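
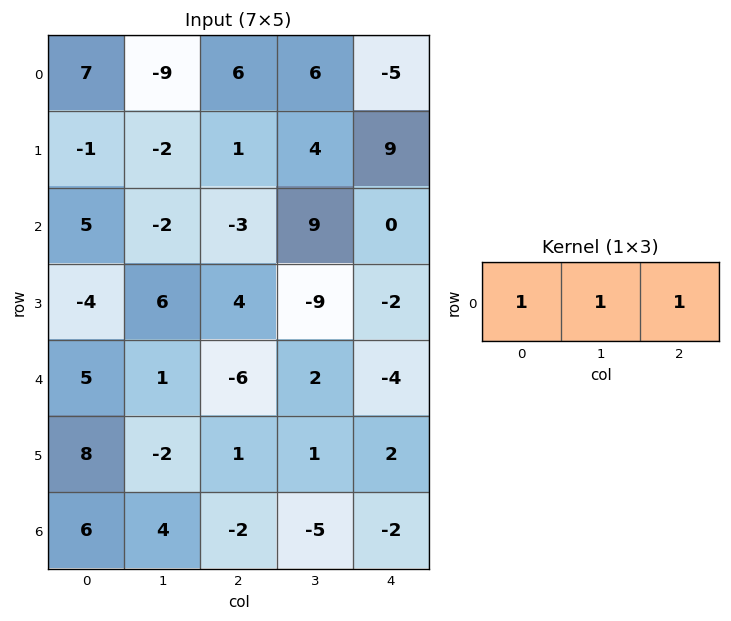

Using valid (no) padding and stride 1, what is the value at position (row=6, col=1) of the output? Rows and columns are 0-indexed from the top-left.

The receptive field on the input at this output position is [4 -2 -5]. Elementwise product with the kernel and sum: 4·1 + -2·1 + -5·1.

-3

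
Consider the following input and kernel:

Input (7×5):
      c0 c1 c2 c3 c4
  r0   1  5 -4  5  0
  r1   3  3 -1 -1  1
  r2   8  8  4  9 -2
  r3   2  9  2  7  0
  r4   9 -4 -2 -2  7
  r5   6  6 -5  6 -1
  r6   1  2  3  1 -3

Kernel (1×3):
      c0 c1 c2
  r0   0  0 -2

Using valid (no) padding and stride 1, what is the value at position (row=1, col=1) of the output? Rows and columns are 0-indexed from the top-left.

2

The receptive field on the input at this output position is [3 -1 -1]. Elementwise product with the kernel and sum: -1·-2.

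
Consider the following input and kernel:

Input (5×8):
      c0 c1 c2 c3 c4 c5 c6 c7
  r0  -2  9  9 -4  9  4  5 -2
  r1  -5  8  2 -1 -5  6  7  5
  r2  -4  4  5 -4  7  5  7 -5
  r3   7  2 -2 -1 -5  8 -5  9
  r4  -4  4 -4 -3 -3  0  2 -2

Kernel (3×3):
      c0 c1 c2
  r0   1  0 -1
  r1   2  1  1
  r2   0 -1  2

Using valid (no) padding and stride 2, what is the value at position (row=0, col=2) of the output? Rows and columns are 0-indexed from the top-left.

16

The receptive field on the input at this output position is [9 4 5 / -5 6 7 / 7 5 7]. Elementwise product with the kernel and sum: 9·1 + 5·-1 + -5·2 + 6·1 + 7·1 + 5·-1 + 7·2.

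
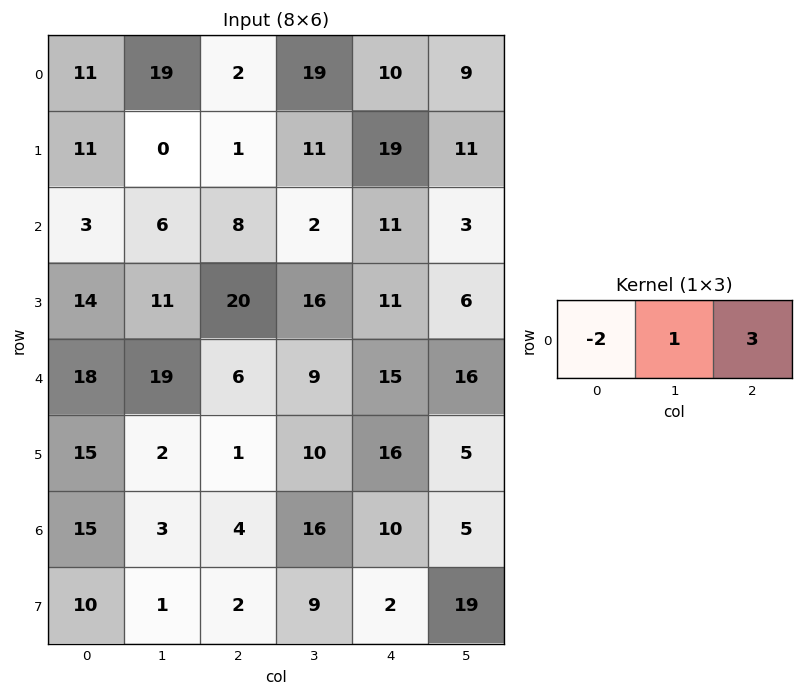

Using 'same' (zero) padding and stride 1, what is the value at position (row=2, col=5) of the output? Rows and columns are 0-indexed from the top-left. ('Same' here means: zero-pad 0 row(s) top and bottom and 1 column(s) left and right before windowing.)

-19

The receptive field on the zero-padded input at this output position is [11 3 0]. Elementwise product with the kernel and sum: 11·-2 + 3·1 + 0·3.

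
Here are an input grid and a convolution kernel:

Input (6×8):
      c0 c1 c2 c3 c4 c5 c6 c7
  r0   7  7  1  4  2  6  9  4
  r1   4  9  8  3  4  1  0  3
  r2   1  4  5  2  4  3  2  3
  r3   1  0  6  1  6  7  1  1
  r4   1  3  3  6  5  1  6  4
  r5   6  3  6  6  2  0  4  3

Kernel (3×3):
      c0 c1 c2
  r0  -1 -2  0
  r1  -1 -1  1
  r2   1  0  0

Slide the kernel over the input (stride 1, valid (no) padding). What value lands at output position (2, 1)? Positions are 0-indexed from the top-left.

The receptive field on the input at this output position is [4 5 2 / 0 6 1 / 3 3 6]. Elementwise product with the kernel and sum: 4·-1 + 5·-2 + 0·-1 + 6·-1 + 1·1 + 3·1.

-16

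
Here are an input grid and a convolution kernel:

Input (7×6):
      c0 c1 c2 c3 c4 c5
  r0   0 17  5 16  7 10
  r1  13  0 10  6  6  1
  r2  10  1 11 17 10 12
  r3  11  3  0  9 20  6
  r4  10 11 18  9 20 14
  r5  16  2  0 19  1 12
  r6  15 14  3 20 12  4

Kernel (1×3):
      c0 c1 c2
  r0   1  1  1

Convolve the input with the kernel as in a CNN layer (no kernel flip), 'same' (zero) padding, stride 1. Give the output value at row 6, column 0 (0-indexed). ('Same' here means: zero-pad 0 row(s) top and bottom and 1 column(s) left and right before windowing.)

29

The receptive field on the zero-padded input at this output position is [0 15 14]. Elementwise product with the kernel and sum: 0·1 + 15·1 + 14·1.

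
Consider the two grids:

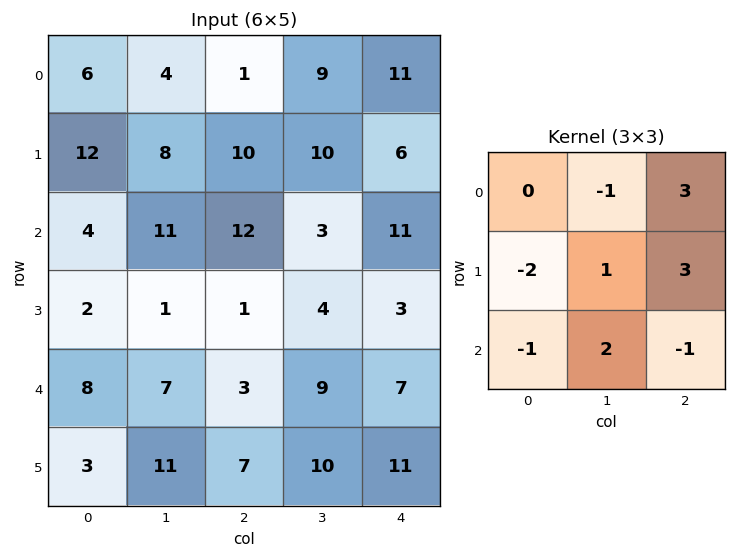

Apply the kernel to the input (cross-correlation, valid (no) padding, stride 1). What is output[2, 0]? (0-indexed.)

The receptive field on the input at this output position is [4 11 12 / 2 1 1 / 8 7 3]. Elementwise product with the kernel and sum: 11·-1 + 12·3 + 2·-2 + 1·1 + 1·3 + 8·-1 + 7·2 + 3·-1.

28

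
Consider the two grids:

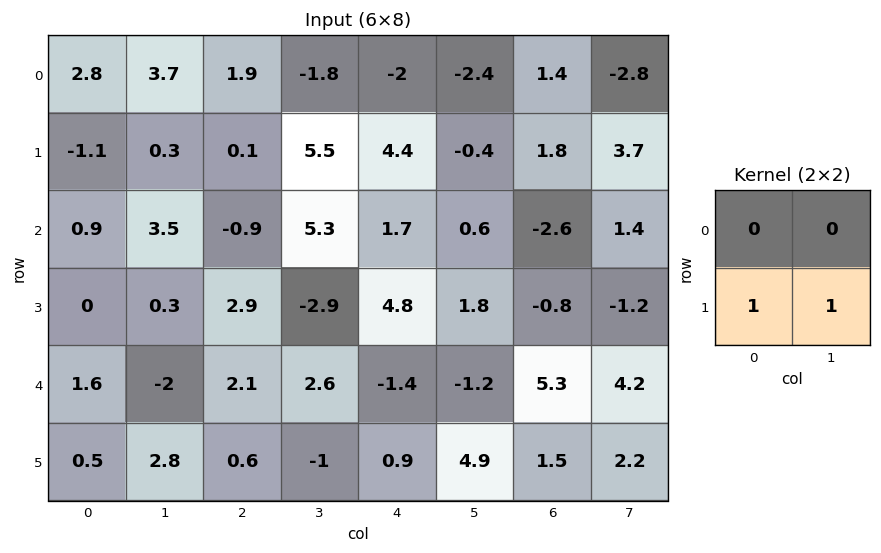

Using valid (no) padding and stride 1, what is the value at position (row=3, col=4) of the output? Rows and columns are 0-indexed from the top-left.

-2.6

The receptive field on the input at this output position is [4.8 1.8 / -1.4 -1.2]. Elementwise product with the kernel and sum: -1.4·1 + -1.2·1.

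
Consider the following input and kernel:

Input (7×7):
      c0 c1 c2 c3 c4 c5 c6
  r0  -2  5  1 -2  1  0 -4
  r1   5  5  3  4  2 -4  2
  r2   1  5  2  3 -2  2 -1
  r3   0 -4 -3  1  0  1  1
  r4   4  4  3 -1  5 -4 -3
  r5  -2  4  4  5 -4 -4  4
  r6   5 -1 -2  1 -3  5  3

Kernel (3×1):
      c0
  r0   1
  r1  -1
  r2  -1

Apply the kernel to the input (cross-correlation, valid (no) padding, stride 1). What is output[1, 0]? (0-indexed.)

4

The receptive field on the input at this output position is [5 / 1 / 0]. Elementwise product with the kernel and sum: 5·1 + 1·-1 + 0·-1.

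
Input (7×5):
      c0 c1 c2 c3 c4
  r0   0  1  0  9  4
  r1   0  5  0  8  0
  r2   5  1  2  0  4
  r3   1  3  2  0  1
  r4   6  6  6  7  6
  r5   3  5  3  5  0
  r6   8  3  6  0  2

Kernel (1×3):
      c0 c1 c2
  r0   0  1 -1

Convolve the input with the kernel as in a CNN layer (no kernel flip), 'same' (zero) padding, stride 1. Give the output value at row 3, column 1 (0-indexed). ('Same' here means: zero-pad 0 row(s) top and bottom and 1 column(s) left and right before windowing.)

The receptive field on the zero-padded input at this output position is [1 3 2]. Elementwise product with the kernel and sum: 3·1 + 2·-1.

1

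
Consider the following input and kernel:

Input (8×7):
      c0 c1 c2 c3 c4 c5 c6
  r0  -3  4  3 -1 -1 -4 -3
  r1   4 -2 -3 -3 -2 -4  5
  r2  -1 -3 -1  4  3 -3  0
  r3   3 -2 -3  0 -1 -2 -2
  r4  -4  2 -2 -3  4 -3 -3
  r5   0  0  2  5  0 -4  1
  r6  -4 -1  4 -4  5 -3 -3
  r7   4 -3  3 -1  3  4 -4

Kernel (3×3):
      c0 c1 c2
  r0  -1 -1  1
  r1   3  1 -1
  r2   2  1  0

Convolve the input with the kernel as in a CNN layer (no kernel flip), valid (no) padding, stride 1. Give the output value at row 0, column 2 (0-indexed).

-11

The receptive field on the input at this output position is [3 -1 -1 / -3 -3 -2 / -1 4 3]. Elementwise product with the kernel and sum: 3·-1 + -1·-1 + -1·1 + -3·3 + -3·1 + -2·-1 + -1·2 + 4·1.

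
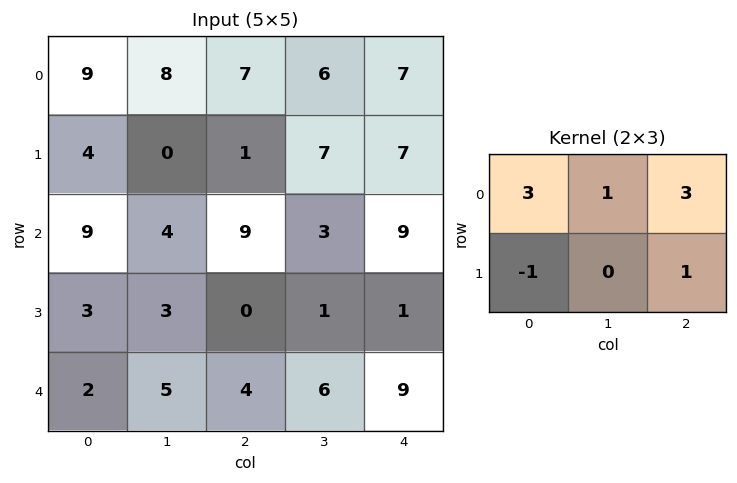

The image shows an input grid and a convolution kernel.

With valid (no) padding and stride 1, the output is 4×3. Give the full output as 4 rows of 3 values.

53 56 54
15 21 31
55 28 58
14 13 9

Output[0,0]: The receptive field on the input at this output position is [9 8 7 / 4 0 1]. Elementwise product with the kernel and sum: 9·3 + 8·1 + 7·3 + 4·-1 + 1·1.
Output[0,1]: The receptive field on the input at this output position is [8 7 6 / 0 1 7]. Elementwise product with the kernel and sum: 8·3 + 7·1 + 6·3 + 0·-1 + 7·1.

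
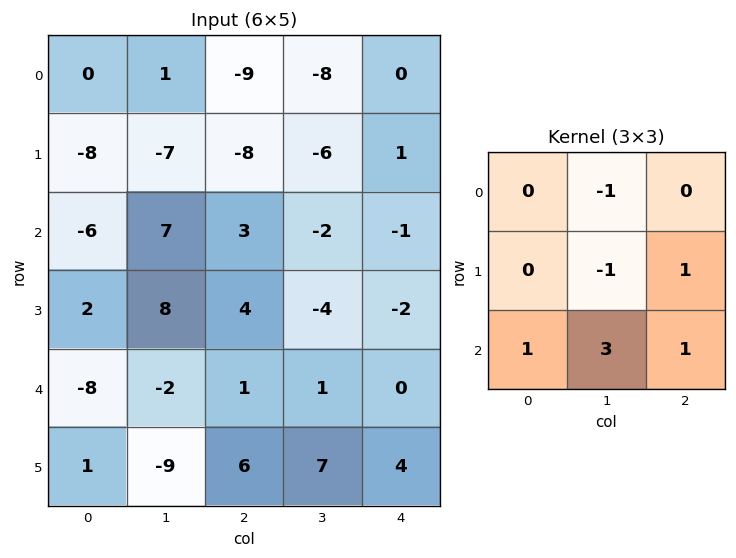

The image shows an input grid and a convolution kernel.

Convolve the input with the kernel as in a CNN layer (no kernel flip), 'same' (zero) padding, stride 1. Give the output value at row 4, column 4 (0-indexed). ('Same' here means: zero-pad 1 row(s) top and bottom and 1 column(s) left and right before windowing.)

The receptive field on the zero-padded input at this output position is [-4 -2 0 / 1 0 0 / 7 4 0]. Elementwise product with the kernel and sum: -2·-1 + 0·-1 + 0·1 + 7·1 + 4·3 + 0·1.

21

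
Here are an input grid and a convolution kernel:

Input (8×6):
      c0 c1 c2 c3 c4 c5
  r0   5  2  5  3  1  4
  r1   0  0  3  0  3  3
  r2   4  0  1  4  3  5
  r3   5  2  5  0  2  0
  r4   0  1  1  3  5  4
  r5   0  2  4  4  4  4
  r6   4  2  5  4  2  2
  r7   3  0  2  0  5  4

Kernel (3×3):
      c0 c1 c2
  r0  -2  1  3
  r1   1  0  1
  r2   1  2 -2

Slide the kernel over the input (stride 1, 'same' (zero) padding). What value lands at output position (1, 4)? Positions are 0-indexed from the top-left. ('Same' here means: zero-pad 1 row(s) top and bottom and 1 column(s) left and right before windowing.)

The receptive field on the zero-padded input at this output position is [3 1 4 / 0 3 3 / 4 3 5]. Elementwise product with the kernel and sum: 3·-2 + 1·1 + 4·3 + 0·1 + 3·1 + 4·1 + 3·2 + 5·-2.

10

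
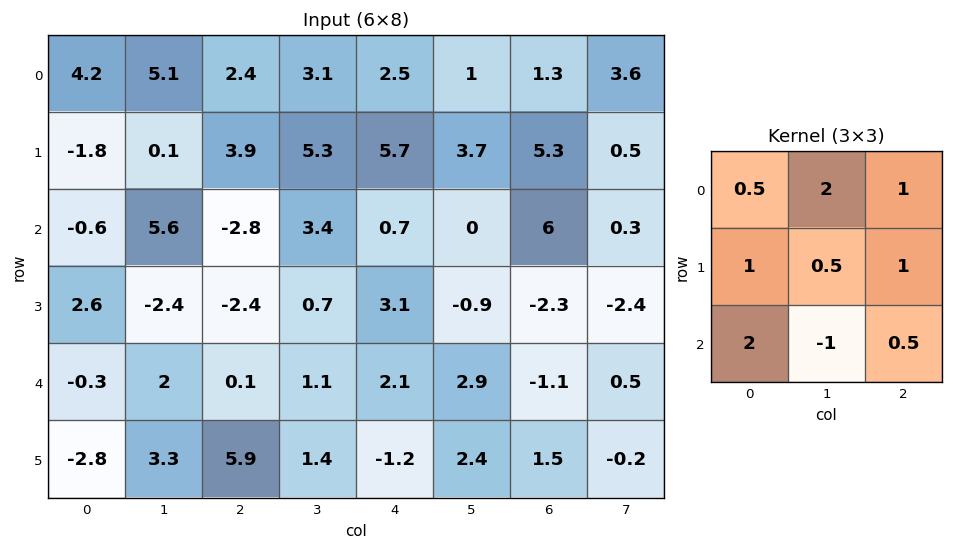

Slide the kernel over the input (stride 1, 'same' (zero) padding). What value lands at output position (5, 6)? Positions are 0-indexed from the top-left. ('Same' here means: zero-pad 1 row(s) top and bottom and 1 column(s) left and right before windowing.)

2.7

The receptive field on the zero-padded input at this output position is [2.9 -1.1 0.5 / 2.4 1.5 -0.2 / 0 0 0]. Elementwise product with the kernel and sum: 2.9·0.5 + -1.1·2 + 0.5·1 + 2.4·1 + 1.5·0.5 + -0.2·1 + 0·2 + 0·-1 + 0·0.5.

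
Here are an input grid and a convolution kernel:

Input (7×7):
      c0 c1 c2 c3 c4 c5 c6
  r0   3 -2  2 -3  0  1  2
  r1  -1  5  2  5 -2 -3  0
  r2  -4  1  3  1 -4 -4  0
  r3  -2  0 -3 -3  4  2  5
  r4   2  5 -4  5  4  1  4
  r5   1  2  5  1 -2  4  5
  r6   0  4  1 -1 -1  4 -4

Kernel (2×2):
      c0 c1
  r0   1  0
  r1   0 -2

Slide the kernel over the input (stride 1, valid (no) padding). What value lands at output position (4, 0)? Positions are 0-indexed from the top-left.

The receptive field on the input at this output position is [2 5 / 1 2]. Elementwise product with the kernel and sum: 2·1 + 2·-2.

-2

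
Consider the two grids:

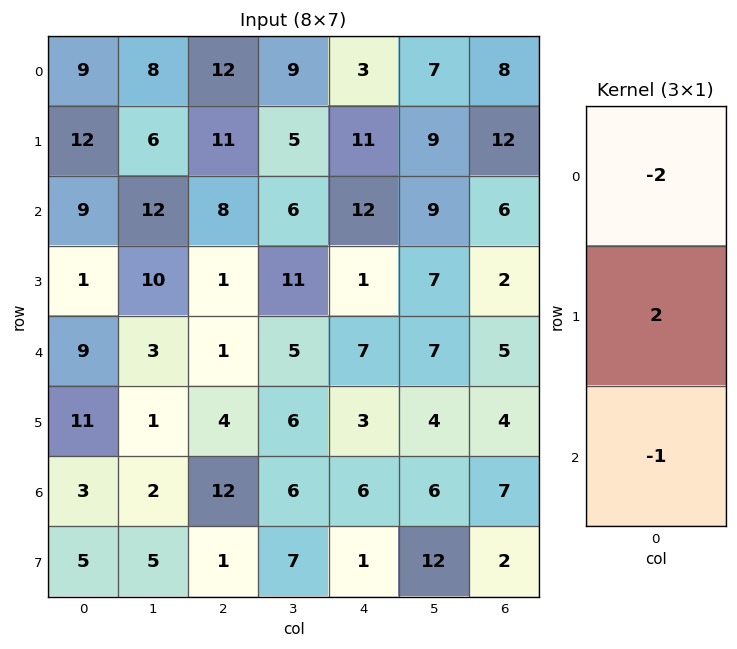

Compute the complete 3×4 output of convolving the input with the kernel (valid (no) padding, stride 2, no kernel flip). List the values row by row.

Output[0,0]: The receptive field on the input at this output position is [9 / 12 / 9]. Elementwise product with the kernel and sum: 9·-2 + 12·2 + 9·-1.
Output[0,1]: The receptive field on the input at this output position is [12 / 11 / 8]. Elementwise product with the kernel and sum: 12·-2 + 11·2 + 8·-1.

-3 -10 4 2
-25 -15 -29 -13
1 -6 -14 -9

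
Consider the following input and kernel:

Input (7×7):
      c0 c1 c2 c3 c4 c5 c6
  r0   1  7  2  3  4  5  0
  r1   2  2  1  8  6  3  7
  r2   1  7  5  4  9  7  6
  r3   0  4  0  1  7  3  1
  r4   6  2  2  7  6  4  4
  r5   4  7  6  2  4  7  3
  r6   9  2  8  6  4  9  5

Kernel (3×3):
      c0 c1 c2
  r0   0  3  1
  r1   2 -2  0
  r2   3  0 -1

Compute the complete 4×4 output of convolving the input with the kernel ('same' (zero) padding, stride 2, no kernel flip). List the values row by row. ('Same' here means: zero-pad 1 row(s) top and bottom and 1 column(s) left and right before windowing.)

Output[0,0]: The receptive field on the zero-padded input at this output position is [0 0 0 / 0 1 7 / 0 2 2]. Elementwise product with the kernel and sum: 0·3 + 0·1 + 0·2 + 1·-2 + 0·3 + 2·-1.
Output[0,1]: The receptive field on the zero-padded input at this output position is [0 0 0 / 7 2 3 / 2 1 8]. Elementwise product with the kernel and sum: 0·3 + 0·1 + 7·2 + 2·-2 + 2·3 + 8·-1.

-4 8 19 19
2 26 11 32
-15 20 25 24
1 8 23 17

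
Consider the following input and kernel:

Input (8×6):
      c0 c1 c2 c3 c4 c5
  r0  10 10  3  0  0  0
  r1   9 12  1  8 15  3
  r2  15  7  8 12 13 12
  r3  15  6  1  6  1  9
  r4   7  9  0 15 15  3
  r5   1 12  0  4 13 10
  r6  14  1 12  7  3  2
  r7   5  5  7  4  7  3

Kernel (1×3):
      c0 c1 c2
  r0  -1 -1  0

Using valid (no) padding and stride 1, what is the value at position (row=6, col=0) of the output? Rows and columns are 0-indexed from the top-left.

The receptive field on the input at this output position is [14 1 12]. Elementwise product with the kernel and sum: 14·-1 + 1·-1.

-15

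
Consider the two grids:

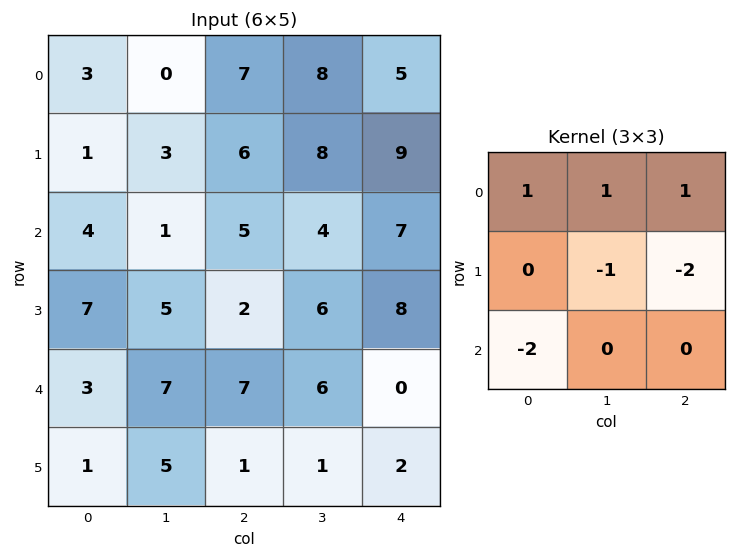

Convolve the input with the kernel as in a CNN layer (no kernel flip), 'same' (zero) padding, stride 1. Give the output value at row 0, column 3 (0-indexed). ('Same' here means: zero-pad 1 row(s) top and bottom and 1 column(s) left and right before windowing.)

-30

The receptive field on the zero-padded input at this output position is [0 0 0 / 7 8 5 / 6 8 9]. Elementwise product with the kernel and sum: 0·1 + 0·1 + 0·1 + 8·-1 + 5·-2 + 6·-2.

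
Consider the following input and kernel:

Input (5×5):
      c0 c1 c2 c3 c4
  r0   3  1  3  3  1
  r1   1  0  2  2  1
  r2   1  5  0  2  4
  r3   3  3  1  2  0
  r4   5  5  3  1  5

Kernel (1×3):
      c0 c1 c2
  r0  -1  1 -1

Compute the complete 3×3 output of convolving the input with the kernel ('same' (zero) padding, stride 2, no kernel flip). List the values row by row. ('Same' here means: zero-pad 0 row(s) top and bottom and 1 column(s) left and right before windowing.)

2 -1 -2
-4 -7 2
0 -3 4

Output[0,0]: The receptive field on the zero-padded input at this output position is [0 3 1]. Elementwise product with the kernel and sum: 0·-1 + 3·1 + 1·-1.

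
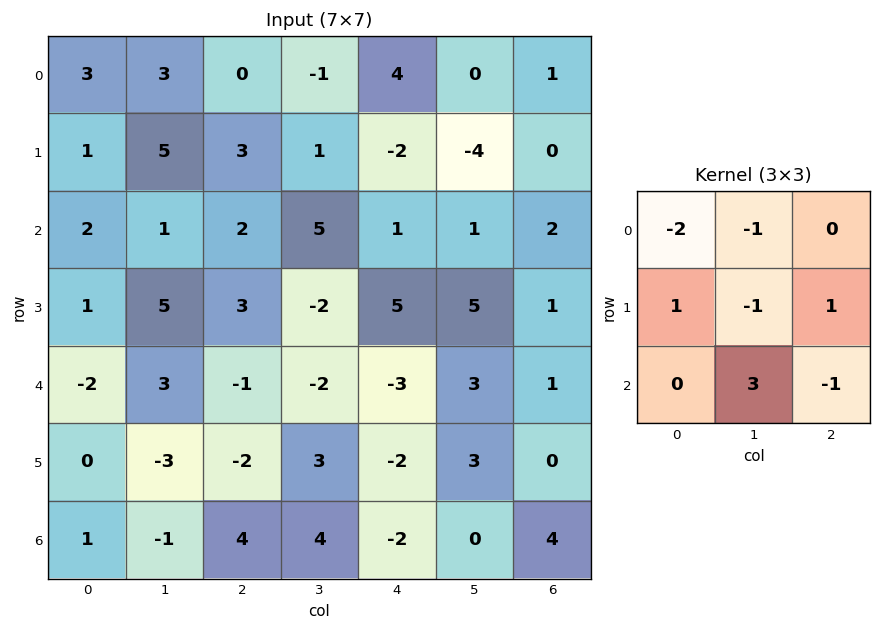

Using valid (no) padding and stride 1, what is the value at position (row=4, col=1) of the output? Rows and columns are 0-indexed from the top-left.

The receptive field on the input at this output position is [3 -1 -2 / -3 -2 3 / -1 4 4]. Elementwise product with the kernel and sum: 3·-2 + -1·-1 + -3·1 + -2·-1 + 3·1 + 4·3 + 4·-1.

5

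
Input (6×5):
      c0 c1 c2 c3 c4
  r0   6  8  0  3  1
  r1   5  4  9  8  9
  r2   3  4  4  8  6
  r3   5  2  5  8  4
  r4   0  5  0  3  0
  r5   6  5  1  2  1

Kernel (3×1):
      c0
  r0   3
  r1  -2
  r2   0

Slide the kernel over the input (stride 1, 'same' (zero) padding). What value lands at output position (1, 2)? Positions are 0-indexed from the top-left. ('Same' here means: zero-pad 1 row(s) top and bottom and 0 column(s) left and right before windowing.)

-18

The receptive field on the zero-padded input at this output position is [0 / 9 / 4]. Elementwise product with the kernel and sum: 0·3 + 9·-2.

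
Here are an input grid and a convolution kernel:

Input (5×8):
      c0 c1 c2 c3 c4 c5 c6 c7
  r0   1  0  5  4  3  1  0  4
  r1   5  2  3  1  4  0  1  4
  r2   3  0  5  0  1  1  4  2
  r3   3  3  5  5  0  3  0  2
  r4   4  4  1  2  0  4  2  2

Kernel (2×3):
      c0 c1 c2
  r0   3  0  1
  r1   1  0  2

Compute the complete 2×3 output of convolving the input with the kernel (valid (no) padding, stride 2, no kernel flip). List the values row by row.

19 29 15
27 21 7

Output[0,0]: The receptive field on the input at this output position is [1 0 5 / 5 2 3]. Elementwise product with the kernel and sum: 1·3 + 5·1 + 5·1 + 3·2.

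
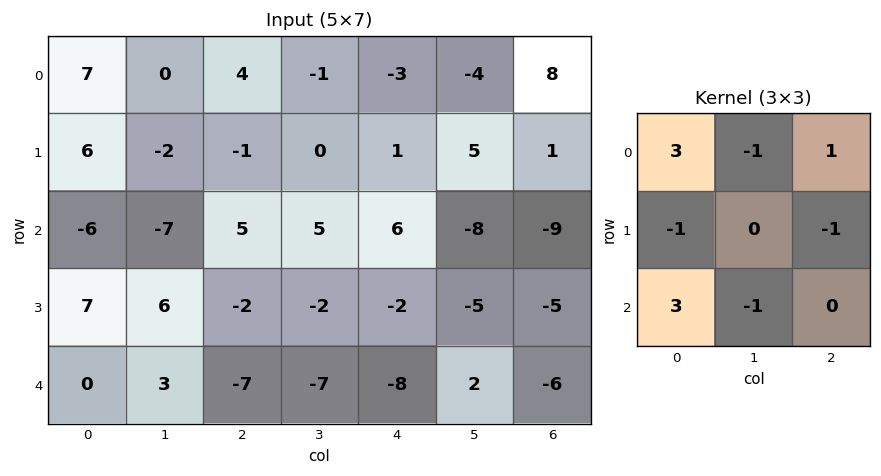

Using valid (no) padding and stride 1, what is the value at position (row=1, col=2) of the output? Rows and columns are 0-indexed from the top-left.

The receptive field on the input at this output position is [-1 0 1 / 5 5 6 / -2 -2 -2]. Elementwise product with the kernel and sum: -1·3 + 0·-1 + 1·1 + 5·-1 + 6·-1 + -2·3 + -2·-1.

-17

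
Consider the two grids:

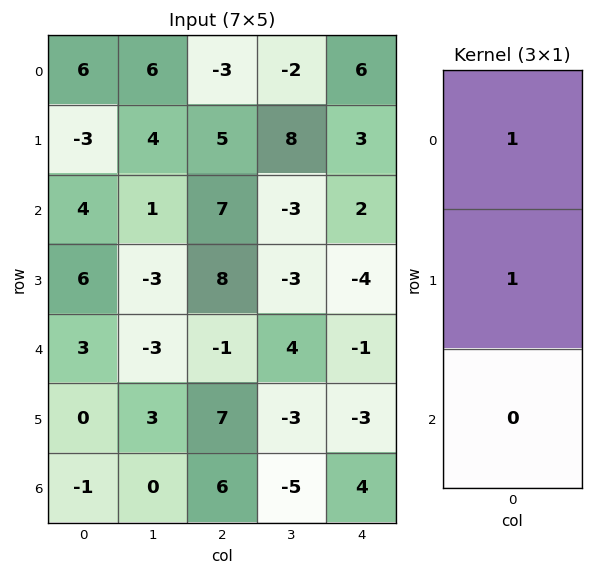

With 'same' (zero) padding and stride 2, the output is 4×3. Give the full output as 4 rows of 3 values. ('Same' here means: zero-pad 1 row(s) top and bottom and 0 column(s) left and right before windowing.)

6 -3 6
1 12 5
9 7 -5
-1 13 1

Output[0,0]: The receptive field on the zero-padded input at this output position is [0 / 6 / -3]. Elementwise product with the kernel and sum: 0·1 + 6·1.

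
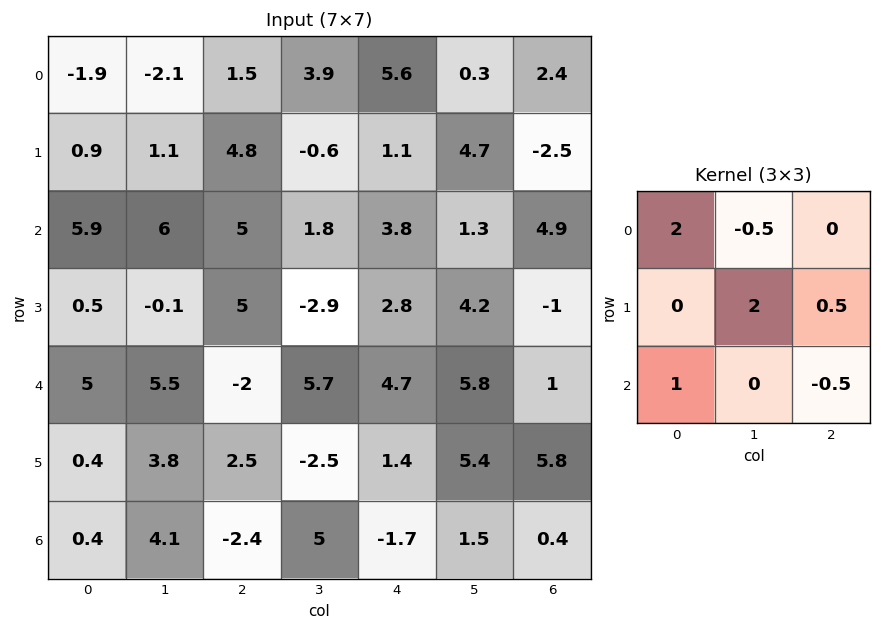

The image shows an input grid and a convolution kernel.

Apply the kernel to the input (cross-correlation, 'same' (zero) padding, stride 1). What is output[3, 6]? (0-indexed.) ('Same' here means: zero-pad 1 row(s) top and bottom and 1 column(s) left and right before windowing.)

The receptive field on the zero-padded input at this output position is [1.3 4.9 0 / 4.2 -1 0 / 5.8 1 0]. Elementwise product with the kernel and sum: 1.3·2 + 4.9·-0.5 + -1·2 + 0·0.5 + 5.8·1 + 0·-0.5.

3.95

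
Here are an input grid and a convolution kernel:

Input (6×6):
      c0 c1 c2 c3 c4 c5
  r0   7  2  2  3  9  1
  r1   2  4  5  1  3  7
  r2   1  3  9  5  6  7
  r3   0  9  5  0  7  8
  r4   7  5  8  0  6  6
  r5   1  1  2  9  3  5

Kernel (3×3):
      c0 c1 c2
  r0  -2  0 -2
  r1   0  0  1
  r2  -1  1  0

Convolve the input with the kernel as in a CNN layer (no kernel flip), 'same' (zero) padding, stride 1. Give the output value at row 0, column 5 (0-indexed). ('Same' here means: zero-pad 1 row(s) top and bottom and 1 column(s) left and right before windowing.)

4

The receptive field on the zero-padded input at this output position is [0 0 0 / 9 1 0 / 3 7 0]. Elementwise product with the kernel and sum: 0·-2 + 0·-2 + 0·1 + 3·-1 + 7·1.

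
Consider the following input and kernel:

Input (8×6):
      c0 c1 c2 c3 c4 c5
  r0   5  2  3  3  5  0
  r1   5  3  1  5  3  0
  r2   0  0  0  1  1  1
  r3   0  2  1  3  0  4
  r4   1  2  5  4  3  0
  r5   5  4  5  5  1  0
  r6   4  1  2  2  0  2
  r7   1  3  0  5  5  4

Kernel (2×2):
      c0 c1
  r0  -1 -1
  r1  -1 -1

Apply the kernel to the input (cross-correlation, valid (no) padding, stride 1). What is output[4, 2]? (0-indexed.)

The receptive field on the input at this output position is [5 4 / 5 5]. Elementwise product with the kernel and sum: 5·-1 + 4·-1 + 5·-1 + 5·-1.

-19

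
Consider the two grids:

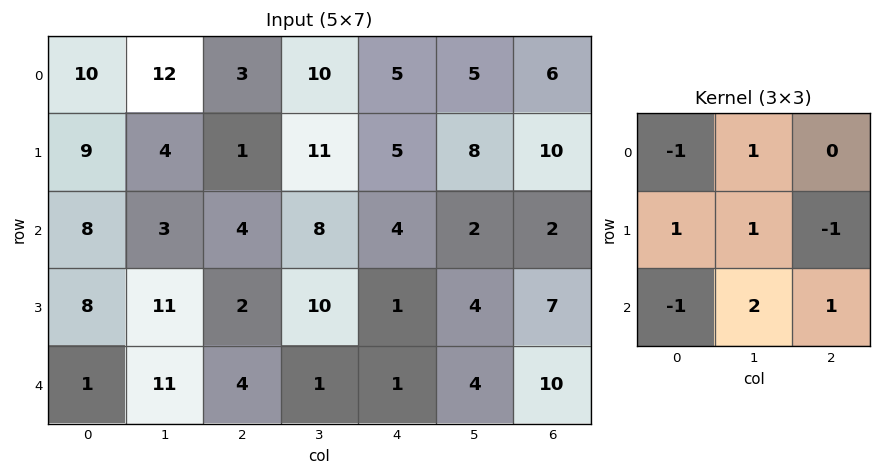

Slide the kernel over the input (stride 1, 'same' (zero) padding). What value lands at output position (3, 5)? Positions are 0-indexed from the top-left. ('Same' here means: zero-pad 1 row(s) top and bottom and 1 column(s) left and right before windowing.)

The receptive field on the zero-padded input at this output position is [4 2 2 / 1 4 7 / 1 4 10]. Elementwise product with the kernel and sum: 4·-1 + 2·1 + 1·1 + 4·1 + 7·-1 + 1·-1 + 4·2 + 10·1.

13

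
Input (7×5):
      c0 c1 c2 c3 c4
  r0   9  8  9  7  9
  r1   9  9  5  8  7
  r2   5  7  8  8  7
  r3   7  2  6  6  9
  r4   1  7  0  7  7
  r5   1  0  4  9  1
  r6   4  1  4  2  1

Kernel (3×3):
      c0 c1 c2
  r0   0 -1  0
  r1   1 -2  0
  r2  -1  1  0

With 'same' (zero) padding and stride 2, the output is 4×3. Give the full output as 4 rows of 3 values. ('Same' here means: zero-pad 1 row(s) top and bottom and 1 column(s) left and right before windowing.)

-9 -14 -12
-12 -10 -10
-8 5 -24
-9 -11 -1

Output[0,0]: The receptive field on the zero-padded input at this output position is [0 0 0 / 0 9 8 / 0 9 9]. Elementwise product with the kernel and sum: 0·-1 + 0·1 + 9·-2 + 0·-1 + 9·1.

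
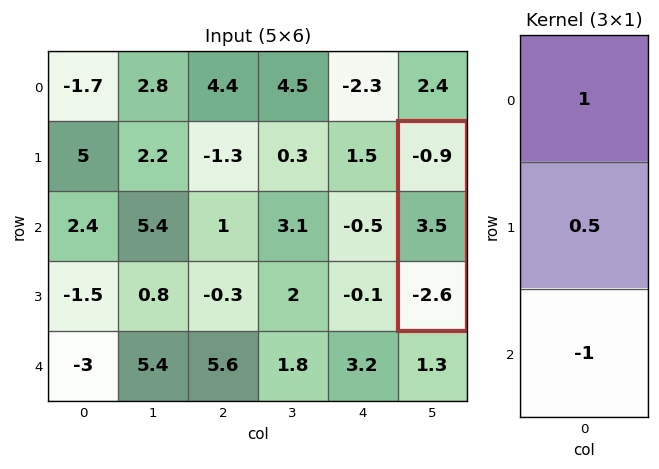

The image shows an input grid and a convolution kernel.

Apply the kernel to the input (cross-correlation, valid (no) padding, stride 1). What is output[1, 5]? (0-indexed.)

The receptive field on the input at this output position is [-0.9 / 3.5 / -2.6]. Elementwise product with the kernel and sum: -0.9·1 + 3.5·0.5 + -2.6·-1.

3.45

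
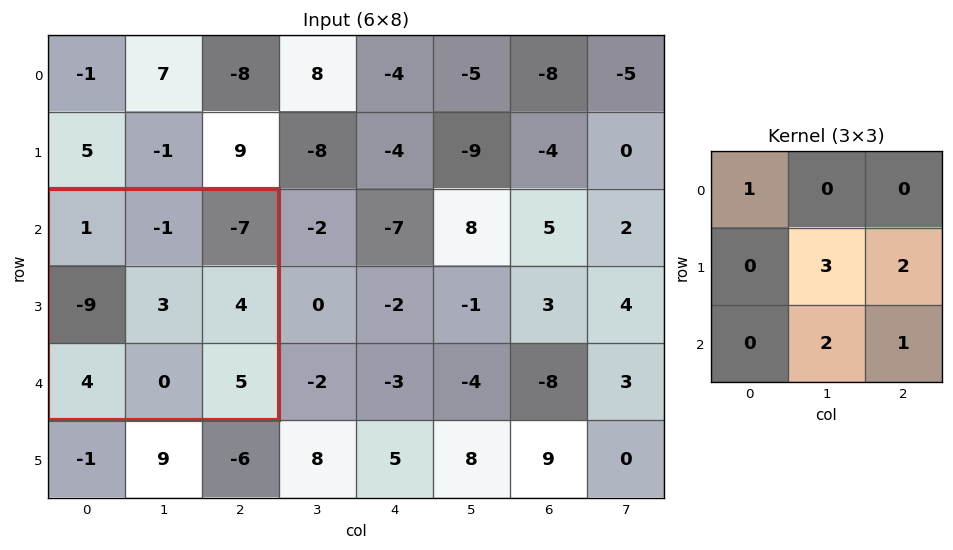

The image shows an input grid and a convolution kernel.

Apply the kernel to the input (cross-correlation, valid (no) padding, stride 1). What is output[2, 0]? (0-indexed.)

The receptive field on the input at this output position is [1 -1 -7 / -9 3 4 / 4 0 5]. Elementwise product with the kernel and sum: 1·1 + 3·3 + 4·2 + 0·2 + 5·1.

23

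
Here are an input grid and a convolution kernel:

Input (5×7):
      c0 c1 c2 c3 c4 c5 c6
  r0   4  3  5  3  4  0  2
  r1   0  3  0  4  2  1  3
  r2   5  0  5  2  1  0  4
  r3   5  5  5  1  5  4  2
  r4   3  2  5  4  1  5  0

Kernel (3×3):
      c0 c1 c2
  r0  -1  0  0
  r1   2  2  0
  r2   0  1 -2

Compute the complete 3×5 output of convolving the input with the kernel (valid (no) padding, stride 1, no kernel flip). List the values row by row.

Output[0,0]: The receptive field on the input at this output position is [4 3 5 / 0 3 0 / 5 0 5]. Elementwise product with the kernel and sum: 4·-1 + 0·2 + 3·2 + 0·1 + 5·-2.

-8 4 3 10 -6
5 10 5 -1 0
7 17 9 1 22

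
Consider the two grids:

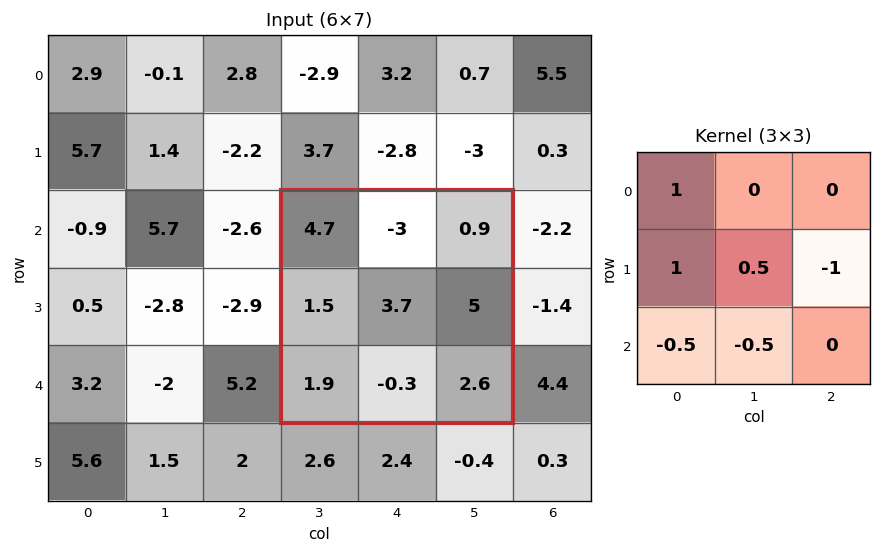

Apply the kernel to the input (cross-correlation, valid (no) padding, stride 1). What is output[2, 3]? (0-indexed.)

The receptive field on the input at this output position is [4.7 -3 0.9 / 1.5 3.7 5 / 1.9 -0.3 2.6]. Elementwise product with the kernel and sum: 4.7·1 + 1.5·1 + 3.7·0.5 + 5·-1 + 1.9·-0.5 + -0.3·-0.5.

2.25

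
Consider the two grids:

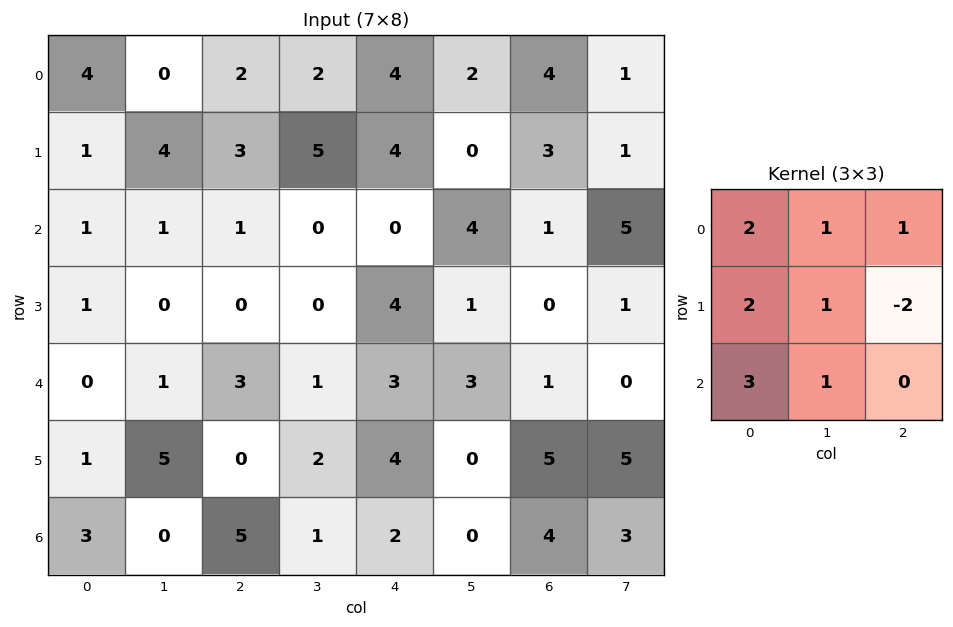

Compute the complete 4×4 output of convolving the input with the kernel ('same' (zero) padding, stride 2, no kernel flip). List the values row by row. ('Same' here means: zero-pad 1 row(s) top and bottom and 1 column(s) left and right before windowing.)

Output[0,0]: The receptive field on the zero-padded input at this output position is [0 0 0 / 0 4 0 / 0 1 4]. Elementwise product with the kernel and sum: 0·2 + 0·1 + 0·1 + 0·2 + 4·1 + 0·-2 + 0·3 + 1·1.
Output[0,1]: The receptive field on the zero-padded input at this output position is [0 0 0 / 0 2 2 / 4 3 5]. Elementwise product with the kernel and sum: 0·2 + 0·1 + 0·1 + 0·2 + 2·1 + 2·-2 + 4·3 + 3·1.

5 13 23 9
5 19 10 6
0 18 14 15
9 15 12 8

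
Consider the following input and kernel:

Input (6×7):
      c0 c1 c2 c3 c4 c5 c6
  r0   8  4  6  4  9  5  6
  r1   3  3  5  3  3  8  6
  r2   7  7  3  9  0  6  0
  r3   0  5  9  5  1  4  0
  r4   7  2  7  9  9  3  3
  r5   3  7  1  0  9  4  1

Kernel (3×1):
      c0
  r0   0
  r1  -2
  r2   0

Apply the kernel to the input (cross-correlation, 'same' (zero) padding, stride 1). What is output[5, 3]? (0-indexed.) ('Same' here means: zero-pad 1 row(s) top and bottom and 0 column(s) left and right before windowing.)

The receptive field on the zero-padded input at this output position is [9 / 0 / 0]. Elementwise product with the kernel and sum: 0·-2.

0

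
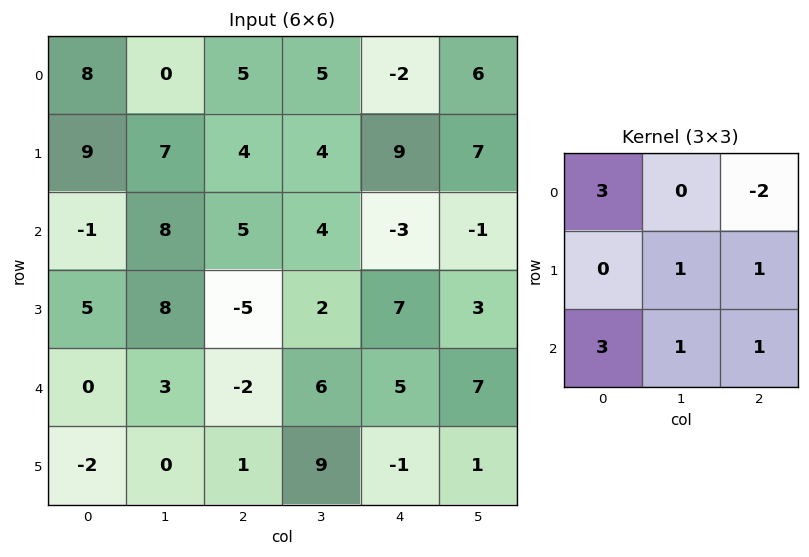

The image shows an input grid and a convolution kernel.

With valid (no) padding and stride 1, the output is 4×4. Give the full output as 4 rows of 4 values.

35 31 48 27
50 43 -11 10
-9 26 35 54
21 34 -7 39

Output[0,0]: The receptive field on the input at this output position is [8 0 5 / 9 7 4 / -1 8 5]. Elementwise product with the kernel and sum: 8·3 + 5·-2 + 7·1 + 4·1 + -1·3 + 8·1 + 5·1.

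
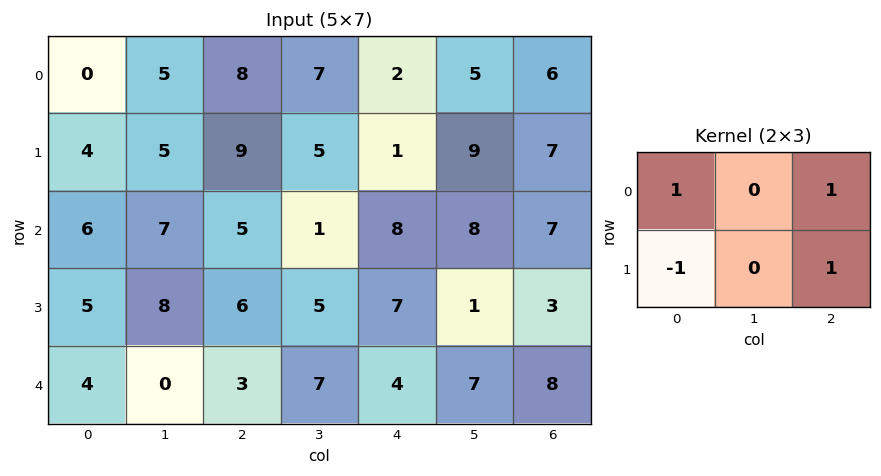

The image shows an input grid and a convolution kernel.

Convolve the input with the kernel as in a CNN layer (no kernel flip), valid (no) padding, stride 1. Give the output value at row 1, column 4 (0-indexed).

The receptive field on the input at this output position is [1 9 7 / 8 8 7]. Elementwise product with the kernel and sum: 1·1 + 7·1 + 8·-1 + 7·1.

7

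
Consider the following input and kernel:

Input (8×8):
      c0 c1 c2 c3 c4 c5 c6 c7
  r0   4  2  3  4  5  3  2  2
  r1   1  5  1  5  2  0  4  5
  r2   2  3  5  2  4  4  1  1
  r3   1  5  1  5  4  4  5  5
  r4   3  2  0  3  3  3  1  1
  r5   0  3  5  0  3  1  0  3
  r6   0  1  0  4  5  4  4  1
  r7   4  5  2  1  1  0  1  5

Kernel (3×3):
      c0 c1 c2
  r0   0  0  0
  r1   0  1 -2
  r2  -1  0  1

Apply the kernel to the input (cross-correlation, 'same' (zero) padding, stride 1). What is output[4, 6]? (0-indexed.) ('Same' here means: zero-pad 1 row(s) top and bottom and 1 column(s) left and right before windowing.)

The receptive field on the zero-padded input at this output position is [4 5 5 / 3 1 1 / 1 0 3]. Elementwise product with the kernel and sum: 1·1 + 1·-2 + 1·-1 + 3·1.

1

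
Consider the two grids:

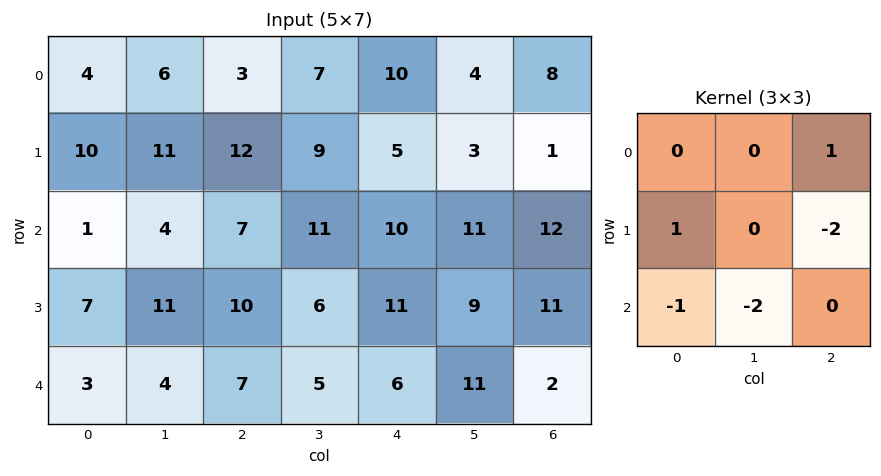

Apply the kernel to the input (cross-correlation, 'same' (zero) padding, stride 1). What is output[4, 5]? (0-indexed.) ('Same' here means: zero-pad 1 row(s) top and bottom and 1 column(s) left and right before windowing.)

13

The receptive field on the zero-padded input at this output position is [11 9 11 / 6 11 2 / 0 0 0]. Elementwise product with the kernel and sum: 11·1 + 6·1 + 2·-2 + 0·-1 + 0·-2.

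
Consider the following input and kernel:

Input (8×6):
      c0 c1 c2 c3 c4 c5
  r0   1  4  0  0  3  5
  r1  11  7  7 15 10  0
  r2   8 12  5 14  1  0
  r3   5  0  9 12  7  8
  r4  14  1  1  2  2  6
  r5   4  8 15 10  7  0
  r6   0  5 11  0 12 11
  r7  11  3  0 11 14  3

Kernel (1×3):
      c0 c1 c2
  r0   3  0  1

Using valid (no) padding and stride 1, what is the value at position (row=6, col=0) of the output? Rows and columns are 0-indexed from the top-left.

11

The receptive field on the input at this output position is [0 5 11]. Elementwise product with the kernel and sum: 0·3 + 11·1.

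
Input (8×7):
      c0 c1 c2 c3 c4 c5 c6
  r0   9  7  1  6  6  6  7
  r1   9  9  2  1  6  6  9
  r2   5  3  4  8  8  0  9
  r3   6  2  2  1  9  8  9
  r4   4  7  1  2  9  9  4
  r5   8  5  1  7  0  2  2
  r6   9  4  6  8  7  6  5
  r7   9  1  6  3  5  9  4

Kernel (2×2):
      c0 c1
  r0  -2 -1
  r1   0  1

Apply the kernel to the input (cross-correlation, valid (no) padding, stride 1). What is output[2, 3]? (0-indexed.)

-15

The receptive field on the input at this output position is [8 8 / 1 9]. Elementwise product with the kernel and sum: 8·-2 + 8·-1 + 9·1.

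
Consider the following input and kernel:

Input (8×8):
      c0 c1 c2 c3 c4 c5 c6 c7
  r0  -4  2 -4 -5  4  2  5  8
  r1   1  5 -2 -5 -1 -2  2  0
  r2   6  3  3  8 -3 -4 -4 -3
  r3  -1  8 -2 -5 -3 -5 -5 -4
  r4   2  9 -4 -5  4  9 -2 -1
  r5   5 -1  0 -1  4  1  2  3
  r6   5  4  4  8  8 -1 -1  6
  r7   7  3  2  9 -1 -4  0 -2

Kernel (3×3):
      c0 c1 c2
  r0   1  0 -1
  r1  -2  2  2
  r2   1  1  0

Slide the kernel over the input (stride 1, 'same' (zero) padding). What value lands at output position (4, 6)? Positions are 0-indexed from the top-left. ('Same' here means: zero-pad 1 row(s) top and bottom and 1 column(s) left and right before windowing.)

-22

The receptive field on the zero-padded input at this output position is [-5 -5 -4 / 9 -2 -1 / 1 2 3]. Elementwise product with the kernel and sum: -5·1 + -4·-1 + 9·-2 + -2·2 + -1·2 + 1·1 + 2·1.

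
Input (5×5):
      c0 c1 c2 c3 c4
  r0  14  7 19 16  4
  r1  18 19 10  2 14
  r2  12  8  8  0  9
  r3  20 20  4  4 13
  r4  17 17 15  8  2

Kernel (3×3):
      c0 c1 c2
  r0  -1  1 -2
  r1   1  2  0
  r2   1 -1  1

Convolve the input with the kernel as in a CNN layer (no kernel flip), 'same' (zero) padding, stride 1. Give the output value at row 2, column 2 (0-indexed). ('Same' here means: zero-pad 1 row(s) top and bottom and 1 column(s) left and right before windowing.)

31

The receptive field on the zero-padded input at this output position is [19 10 2 / 8 8 0 / 20 4 4]. Elementwise product with the kernel and sum: 19·-1 + 10·1 + 2·-2 + 8·1 + 8·2 + 20·1 + 4·-1 + 4·1.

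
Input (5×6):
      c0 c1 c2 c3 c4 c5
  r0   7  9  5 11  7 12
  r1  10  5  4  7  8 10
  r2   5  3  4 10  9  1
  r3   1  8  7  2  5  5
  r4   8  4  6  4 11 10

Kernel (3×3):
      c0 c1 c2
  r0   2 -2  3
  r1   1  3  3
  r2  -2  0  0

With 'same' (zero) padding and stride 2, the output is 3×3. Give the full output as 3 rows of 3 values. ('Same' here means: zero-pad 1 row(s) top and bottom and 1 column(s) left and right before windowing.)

Output[0,0]: The receptive field on the zero-padded input at this output position is [0 0 0 / 0 7 9 / 0 10 5]. Elementwise product with the kernel and sum: 0·2 + 0·-2 + 0·3 + 0·1 + 7·3 + 9·3 + 0·-2.
Output[0,1]: The receptive field on the zero-padded input at this output position is [0 0 0 / 9 5 11 / 5 4 7]. Elementwise product with the kernel and sum: 0·2 + 0·-2 + 0·3 + 9·1 + 5·3 + 11·3 + 5·-2.

48 47 54
19 52 64
58 42 76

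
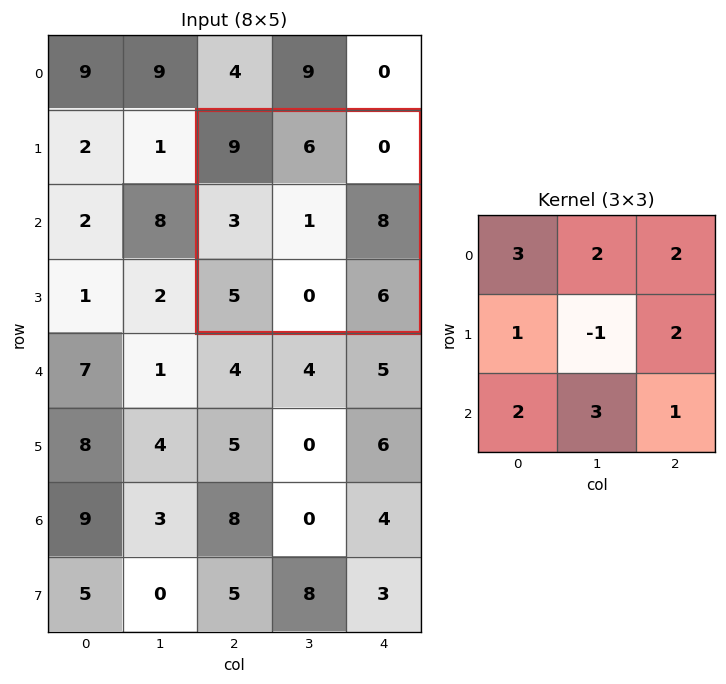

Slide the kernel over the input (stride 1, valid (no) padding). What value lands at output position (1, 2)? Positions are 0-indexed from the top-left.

73

The receptive field on the input at this output position is [9 6 0 / 3 1 8 / 5 0 6]. Elementwise product with the kernel and sum: 9·3 + 6·2 + 0·2 + 3·1 + 1·-1 + 8·2 + 5·2 + 0·3 + 6·1.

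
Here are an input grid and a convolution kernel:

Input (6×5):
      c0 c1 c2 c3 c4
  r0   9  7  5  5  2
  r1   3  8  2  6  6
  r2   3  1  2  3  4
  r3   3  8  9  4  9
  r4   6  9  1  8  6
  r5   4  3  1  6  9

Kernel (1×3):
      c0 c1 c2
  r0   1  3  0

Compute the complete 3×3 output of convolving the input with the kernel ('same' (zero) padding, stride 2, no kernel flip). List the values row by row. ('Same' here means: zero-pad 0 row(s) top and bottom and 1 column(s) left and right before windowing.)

Output[0,0]: The receptive field on the zero-padded input at this output position is [0 9 7]. Elementwise product with the kernel and sum: 0·1 + 9·3.
Output[0,1]: The receptive field on the zero-padded input at this output position is [7 5 5]. Elementwise product with the kernel and sum: 7·1 + 5·3.

27 22 11
9 7 15
18 12 26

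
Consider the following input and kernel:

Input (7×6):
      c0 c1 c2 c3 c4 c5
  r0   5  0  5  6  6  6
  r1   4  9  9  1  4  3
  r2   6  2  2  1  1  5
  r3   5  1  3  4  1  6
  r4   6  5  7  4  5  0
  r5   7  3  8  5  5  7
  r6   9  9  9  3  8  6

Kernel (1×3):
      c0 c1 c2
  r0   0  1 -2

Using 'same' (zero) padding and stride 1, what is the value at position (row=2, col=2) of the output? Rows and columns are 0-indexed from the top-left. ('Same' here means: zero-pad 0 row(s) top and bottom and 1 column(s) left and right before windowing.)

The receptive field on the zero-padded input at this output position is [2 2 1]. Elementwise product with the kernel and sum: 2·1 + 1·-2.

0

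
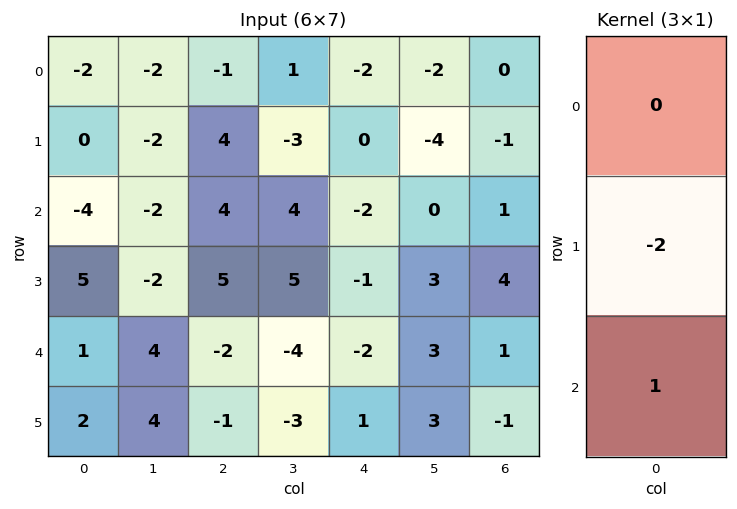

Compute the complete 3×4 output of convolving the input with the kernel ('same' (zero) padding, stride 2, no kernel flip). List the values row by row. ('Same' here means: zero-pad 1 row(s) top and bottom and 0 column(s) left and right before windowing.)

Output[0,0]: The receptive field on the zero-padded input at this output position is [0 / -2 / 0]. Elementwise product with the kernel and sum: -2·-2 + 0·1.

4 6 4 -1
13 -3 3 2
0 3 5 -3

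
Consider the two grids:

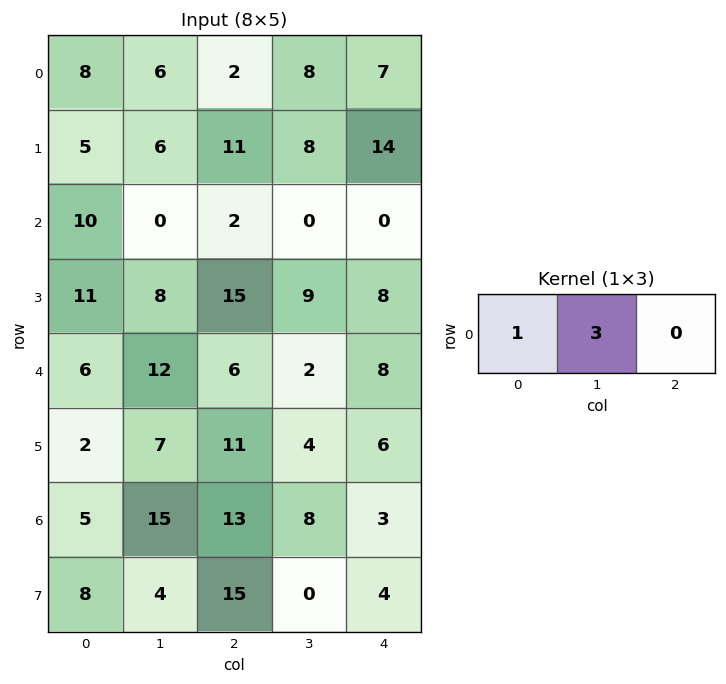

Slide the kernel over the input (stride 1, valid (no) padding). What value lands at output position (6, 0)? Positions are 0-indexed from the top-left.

50

The receptive field on the input at this output position is [5 15 13]. Elementwise product with the kernel and sum: 5·1 + 15·3.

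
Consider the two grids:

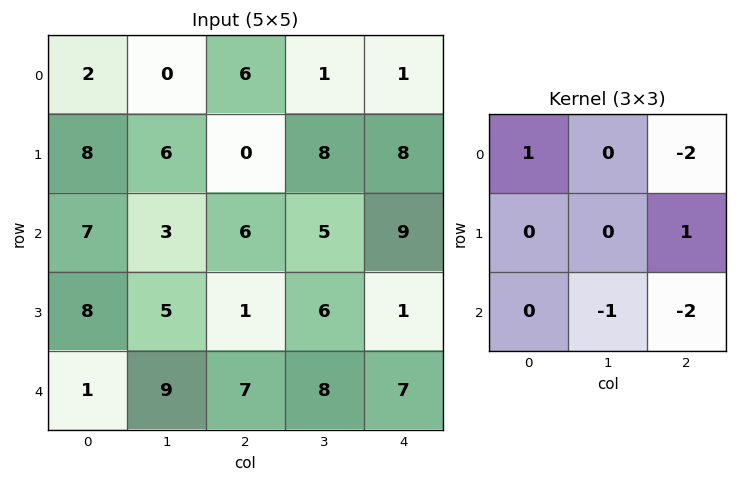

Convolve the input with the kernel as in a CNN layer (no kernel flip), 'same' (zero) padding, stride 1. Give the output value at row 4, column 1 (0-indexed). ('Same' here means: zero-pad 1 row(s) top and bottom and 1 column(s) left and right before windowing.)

The receptive field on the zero-padded input at this output position is [8 5 1 / 1 9 7 / 0 0 0]. Elementwise product with the kernel and sum: 8·1 + 1·-2 + 7·1 + 0·-1 + 0·-2.

13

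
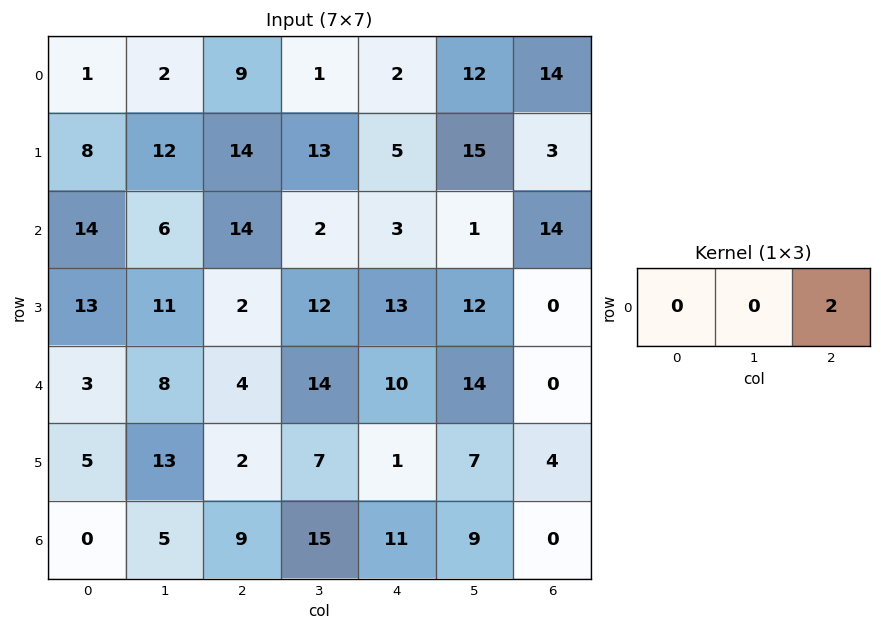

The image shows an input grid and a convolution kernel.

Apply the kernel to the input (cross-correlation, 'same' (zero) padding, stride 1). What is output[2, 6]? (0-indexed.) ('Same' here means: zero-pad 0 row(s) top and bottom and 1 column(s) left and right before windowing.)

The receptive field on the zero-padded input at this output position is [1 14 0]. Elementwise product with the kernel and sum: 0·2.

0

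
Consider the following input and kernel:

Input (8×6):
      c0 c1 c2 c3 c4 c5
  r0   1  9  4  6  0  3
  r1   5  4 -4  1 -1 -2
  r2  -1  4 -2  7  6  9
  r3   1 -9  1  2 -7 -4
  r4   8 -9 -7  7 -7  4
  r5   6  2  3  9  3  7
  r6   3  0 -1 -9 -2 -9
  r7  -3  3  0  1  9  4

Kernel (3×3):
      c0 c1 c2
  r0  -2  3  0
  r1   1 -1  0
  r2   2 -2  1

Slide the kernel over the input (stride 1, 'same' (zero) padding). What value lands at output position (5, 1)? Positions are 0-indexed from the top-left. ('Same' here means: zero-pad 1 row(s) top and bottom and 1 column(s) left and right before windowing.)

-34

The receptive field on the zero-padded input at this output position is [8 -9 -7 / 6 2 3 / 3 0 -1]. Elementwise product with the kernel and sum: 8·-2 + -9·3 + 6·1 + 2·-1 + 3·2 + 0·-2 + -1·1.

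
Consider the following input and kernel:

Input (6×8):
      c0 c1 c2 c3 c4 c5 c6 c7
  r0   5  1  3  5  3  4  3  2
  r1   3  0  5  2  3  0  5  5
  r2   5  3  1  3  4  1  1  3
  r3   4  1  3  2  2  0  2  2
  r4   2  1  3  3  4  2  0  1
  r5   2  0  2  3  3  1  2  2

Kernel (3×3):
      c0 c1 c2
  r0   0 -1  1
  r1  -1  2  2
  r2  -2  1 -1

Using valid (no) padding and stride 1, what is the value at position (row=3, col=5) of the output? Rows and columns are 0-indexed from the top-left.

-2

The receptive field on the input at this output position is [0 2 2 / 2 0 1 / 1 2 2]. Elementwise product with the kernel and sum: 2·-1 + 2·1 + 2·-1 + 0·2 + 1·2 + 1·-2 + 2·1 + 2·-1.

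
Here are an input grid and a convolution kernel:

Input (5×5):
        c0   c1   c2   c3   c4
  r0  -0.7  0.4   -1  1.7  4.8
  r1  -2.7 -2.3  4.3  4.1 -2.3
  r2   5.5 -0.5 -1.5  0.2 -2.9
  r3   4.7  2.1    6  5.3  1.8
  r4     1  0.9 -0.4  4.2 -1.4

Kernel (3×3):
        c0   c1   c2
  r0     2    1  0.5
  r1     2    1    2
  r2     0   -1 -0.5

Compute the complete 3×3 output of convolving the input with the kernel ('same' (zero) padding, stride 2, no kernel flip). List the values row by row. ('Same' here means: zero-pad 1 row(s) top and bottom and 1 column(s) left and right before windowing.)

Output[0,0]: The receptive field on the zero-padded input at this output position is [0 0 0 / 0 -0.7 0.4 / 0 -2.7 -2.3]. Elementwise product with the kernel and sum: 0·2 + 0·1 + 0·0.5 + 0·2 + -0.7·1 + 0.4·2 + -2.7·-1 + -2.3·-0.5.

3.95 -3.15 10.5
-5.1 -9 1.6
8.55 22.65 19.4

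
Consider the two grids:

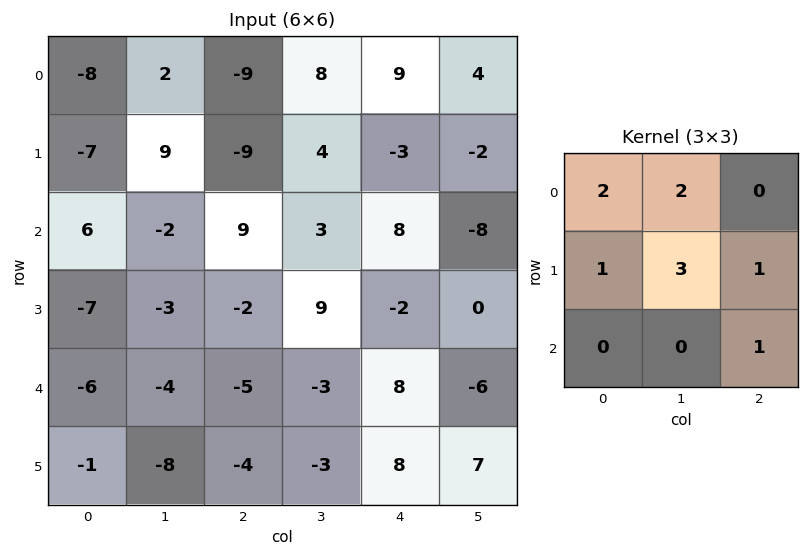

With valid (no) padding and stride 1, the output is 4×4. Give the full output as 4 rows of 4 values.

8 -25 6 19
11 37 14 21
-15 11 55 19
-47 -35 16 36

Output[0,0]: The receptive field on the input at this output position is [-8 2 -9 / -7 9 -9 / 6 -2 9]. Elementwise product with the kernel and sum: -8·2 + 2·2 + -7·1 + 9·3 + -9·1 + 9·1.
Output[0,1]: The receptive field on the input at this output position is [2 -9 8 / 9 -9 4 / -2 9 3]. Elementwise product with the kernel and sum: 2·2 + -9·2 + 9·1 + -9·3 + 4·1 + 3·1.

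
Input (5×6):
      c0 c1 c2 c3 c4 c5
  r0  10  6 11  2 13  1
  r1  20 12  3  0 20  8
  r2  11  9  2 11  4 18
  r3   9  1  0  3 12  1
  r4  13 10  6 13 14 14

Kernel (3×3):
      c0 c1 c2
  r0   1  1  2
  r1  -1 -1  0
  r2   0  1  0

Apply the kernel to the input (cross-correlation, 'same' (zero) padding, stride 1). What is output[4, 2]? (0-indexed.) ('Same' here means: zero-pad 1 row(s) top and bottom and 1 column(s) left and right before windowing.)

The receptive field on the zero-padded input at this output position is [1 0 3 / 10 6 13 / 0 0 0]. Elementwise product with the kernel and sum: 1·1 + 0·1 + 3·2 + 10·-1 + 6·-1 + 0·1.

-9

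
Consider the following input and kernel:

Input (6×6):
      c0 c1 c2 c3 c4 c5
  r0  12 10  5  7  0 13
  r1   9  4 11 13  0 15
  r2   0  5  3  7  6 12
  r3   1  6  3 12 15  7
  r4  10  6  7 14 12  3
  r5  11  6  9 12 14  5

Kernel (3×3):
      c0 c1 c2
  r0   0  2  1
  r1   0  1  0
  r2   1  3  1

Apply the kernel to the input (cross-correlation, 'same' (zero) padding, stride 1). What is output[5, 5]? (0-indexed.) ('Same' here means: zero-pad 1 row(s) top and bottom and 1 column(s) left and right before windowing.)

11

The receptive field on the zero-padded input at this output position is [12 3 0 / 14 5 0 / 0 0 0]. Elementwise product with the kernel and sum: 3·2 + 0·1 + 5·1 + 0·1 + 0·3 + 0·1.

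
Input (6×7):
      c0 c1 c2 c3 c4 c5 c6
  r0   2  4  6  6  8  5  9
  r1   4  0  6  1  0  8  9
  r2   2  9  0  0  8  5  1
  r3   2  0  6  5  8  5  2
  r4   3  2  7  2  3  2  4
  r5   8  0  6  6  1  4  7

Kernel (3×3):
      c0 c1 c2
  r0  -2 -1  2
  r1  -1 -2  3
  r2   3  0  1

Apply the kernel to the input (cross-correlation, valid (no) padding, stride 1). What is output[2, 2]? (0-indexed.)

The receptive field on the input at this output position is [0 0 8 / 6 5 8 / 7 2 3]. Elementwise product with the kernel and sum: 0·-2 + 0·-1 + 8·2 + 6·-1 + 5·-2 + 8·3 + 7·3 + 3·1.

48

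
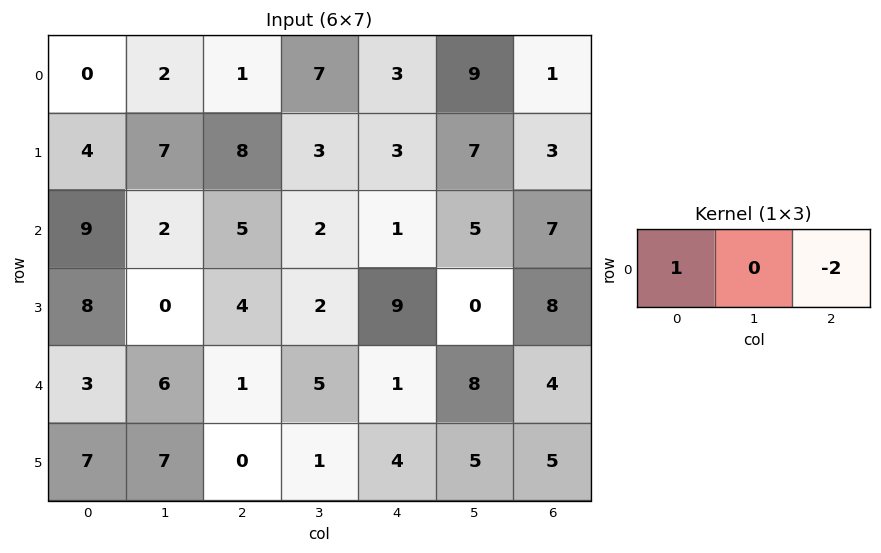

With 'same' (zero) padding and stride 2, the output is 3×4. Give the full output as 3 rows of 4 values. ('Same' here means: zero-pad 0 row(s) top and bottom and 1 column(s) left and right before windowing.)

-4 -12 -11 9
-4 -2 -8 5
-12 -4 -11 8

Output[0,0]: The receptive field on the zero-padded input at this output position is [0 0 2]. Elementwise product with the kernel and sum: 0·1 + 2·-2.
Output[0,1]: The receptive field on the zero-padded input at this output position is [2 1 7]. Elementwise product with the kernel and sum: 2·1 + 7·-2.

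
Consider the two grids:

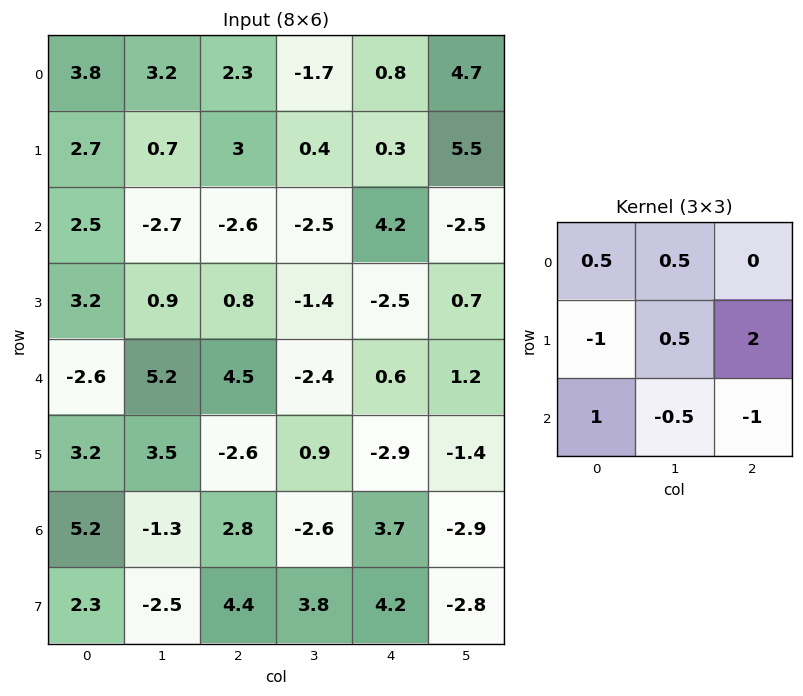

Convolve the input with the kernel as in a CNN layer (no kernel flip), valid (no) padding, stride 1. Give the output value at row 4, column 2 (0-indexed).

-1.3

The receptive field on the input at this output position is [4.5 -2.4 0.6 / -2.6 0.9 -2.9 / 2.8 -2.6 3.7]. Elementwise product with the kernel and sum: 4.5·0.5 + -2.4·0.5 + -2.6·-1 + 0.9·0.5 + -2.9·2 + 2.8·1 + -2.6·-0.5 + 3.7·-1.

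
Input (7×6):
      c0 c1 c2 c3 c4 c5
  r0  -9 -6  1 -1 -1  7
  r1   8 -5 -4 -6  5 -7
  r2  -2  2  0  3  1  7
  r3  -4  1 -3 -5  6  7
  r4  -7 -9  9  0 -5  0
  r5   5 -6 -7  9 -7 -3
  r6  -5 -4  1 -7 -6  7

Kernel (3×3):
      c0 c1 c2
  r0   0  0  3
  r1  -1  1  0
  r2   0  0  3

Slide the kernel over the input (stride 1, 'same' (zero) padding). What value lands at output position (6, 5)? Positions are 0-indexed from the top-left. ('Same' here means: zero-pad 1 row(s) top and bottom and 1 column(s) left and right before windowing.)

13

The receptive field on the zero-padded input at this output position is [-7 -3 0 / -6 7 0 / 0 0 0]. Elementwise product with the kernel and sum: 0·3 + -6·-1 + 7·1 + 0·3.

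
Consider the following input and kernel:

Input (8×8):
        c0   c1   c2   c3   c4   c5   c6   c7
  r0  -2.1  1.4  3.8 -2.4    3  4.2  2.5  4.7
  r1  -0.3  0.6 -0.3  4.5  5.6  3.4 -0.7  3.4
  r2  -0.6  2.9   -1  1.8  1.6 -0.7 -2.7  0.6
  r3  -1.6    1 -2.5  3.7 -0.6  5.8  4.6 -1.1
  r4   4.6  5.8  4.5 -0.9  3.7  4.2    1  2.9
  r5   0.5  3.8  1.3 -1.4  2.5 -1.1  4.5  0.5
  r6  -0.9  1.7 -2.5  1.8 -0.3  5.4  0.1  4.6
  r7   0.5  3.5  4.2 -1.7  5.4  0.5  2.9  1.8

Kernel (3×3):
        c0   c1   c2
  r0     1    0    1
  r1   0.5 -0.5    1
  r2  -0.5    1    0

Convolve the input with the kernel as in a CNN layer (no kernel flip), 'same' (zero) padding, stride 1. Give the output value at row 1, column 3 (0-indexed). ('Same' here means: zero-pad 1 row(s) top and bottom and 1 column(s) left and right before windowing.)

The receptive field on the zero-padded input at this output position is [3.8 -2.4 3 / -0.3 4.5 5.6 / -1 1.8 1.6]. Elementwise product with the kernel and sum: 3.8·1 + 3·1 + -0.3·0.5 + 4.5·-0.5 + 5.6·1 + -1·-0.5 + 1.8·1.

12.3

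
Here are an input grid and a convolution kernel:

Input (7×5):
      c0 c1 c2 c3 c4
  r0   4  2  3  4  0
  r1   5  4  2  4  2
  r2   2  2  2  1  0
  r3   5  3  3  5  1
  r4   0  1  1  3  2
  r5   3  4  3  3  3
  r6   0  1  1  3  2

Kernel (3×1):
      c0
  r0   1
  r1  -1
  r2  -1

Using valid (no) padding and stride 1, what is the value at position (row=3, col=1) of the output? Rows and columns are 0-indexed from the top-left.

-2

The receptive field on the input at this output position is [3 / 1 / 4]. Elementwise product with the kernel and sum: 3·1 + 1·-1 + 4·-1.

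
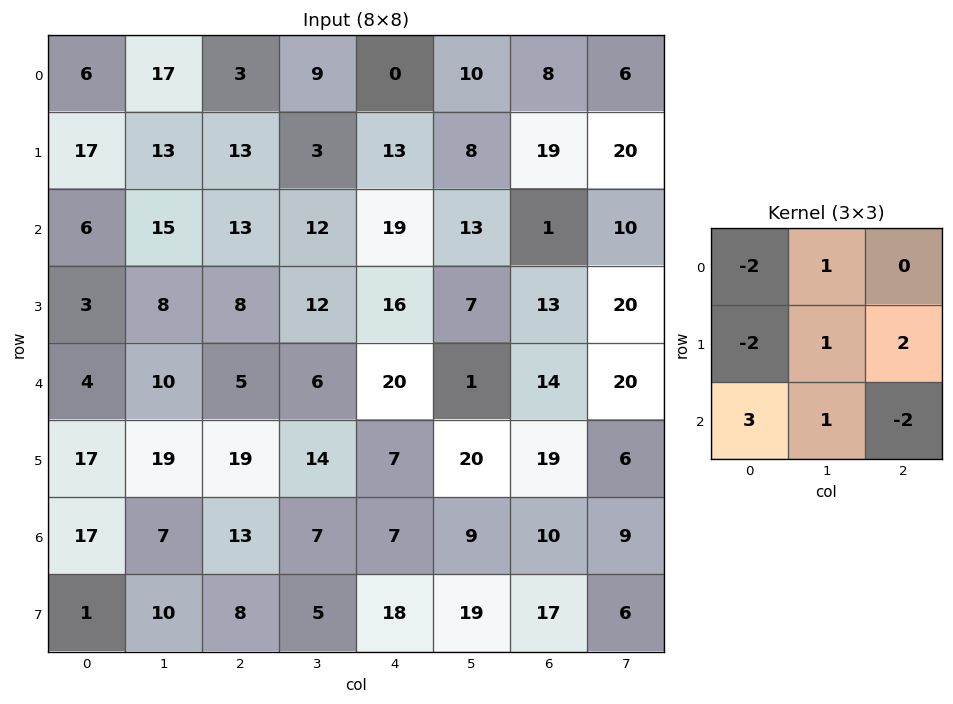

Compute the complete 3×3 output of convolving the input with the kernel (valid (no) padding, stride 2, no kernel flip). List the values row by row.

Output[0,0]: The receptive field on the input at this output position is [6 17 3 / 17 13 13 / 6 15 13]. Elementwise product with the kernel and sum: 6·-2 + 17·1 + 17·-2 + 13·1 + 13·2 + 6·3 + 15·1 + 13·-2.

17 19 98
33 -5 9
57 18 15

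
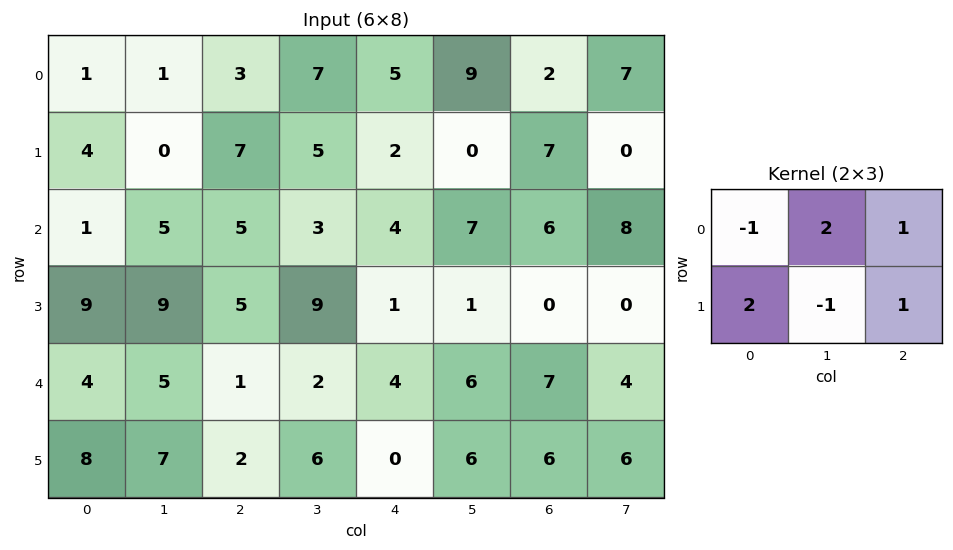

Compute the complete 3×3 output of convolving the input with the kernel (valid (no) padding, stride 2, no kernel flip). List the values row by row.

Output[0,0]: The receptive field on the input at this output position is [1 1 3 / 4 0 7]. Elementwise product with the kernel and sum: 1·-1 + 1·2 + 3·1 + 4·2 + 0·-1 + 7·1.
Output[0,1]: The receptive field on the input at this output position is [3 7 5 / 7 5 2]. Elementwise product with the kernel and sum: 3·-1 + 7·2 + 5·1 + 7·2 + 5·-1 + 2·1.

19 27 26
28 7 17
18 5 15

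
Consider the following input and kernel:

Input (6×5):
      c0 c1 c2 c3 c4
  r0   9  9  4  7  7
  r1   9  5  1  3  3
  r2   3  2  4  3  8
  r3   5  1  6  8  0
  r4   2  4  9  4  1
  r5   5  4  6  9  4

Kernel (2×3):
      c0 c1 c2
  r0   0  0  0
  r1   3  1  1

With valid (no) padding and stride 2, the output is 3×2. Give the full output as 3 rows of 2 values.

Output[0,0]: The receptive field on the input at this output position is [9 9 4 / 9 5 1]. Elementwise product with the kernel and sum: 9·3 + 5·1 + 1·1.

33 9
22 26
25 31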